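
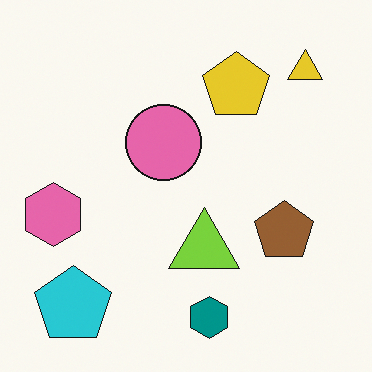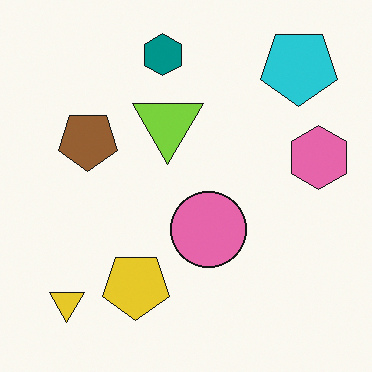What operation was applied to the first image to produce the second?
The transformation is: rotated 180°.

The yellow triangle sits in the top-right of the first image and the bottom-left of the second — consistent with a whole-image 180° rotation.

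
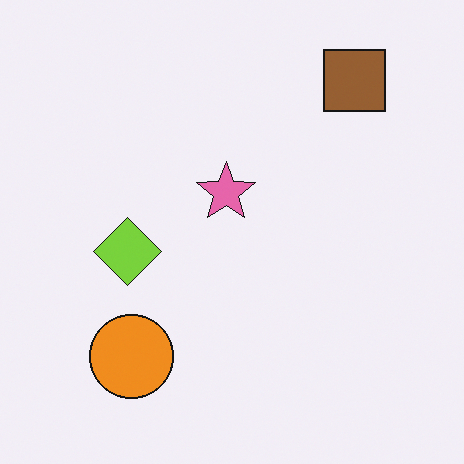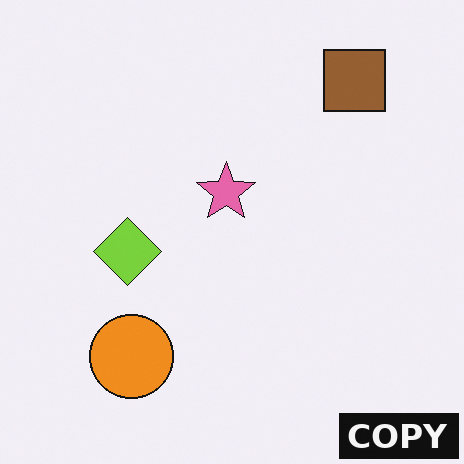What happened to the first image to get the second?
The transformation is: watermarked with the text "COPY" in the lower-right corner.

A dark label reading "COPY" appears in the lower-right corner.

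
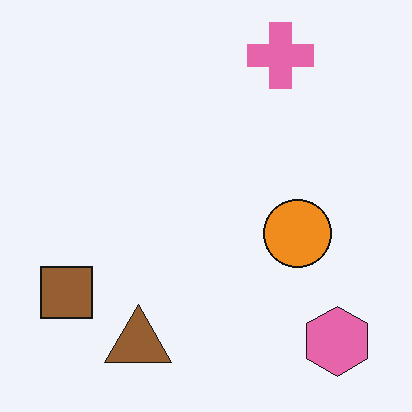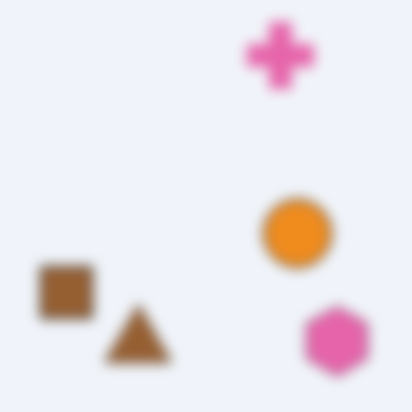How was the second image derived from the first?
Strongly gaussian-blurred.

Shape edges and outlines are uniformly softened across the whole image.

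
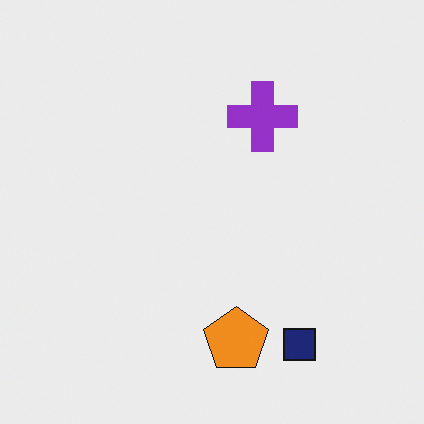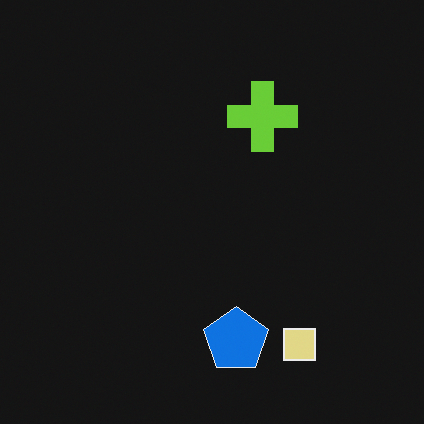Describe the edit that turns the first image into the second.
The image was color-inverted (negative).

The light background has become dark and every shape's color is its complement — a photographic negative.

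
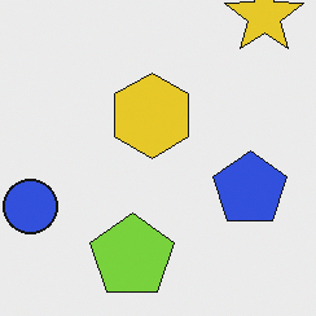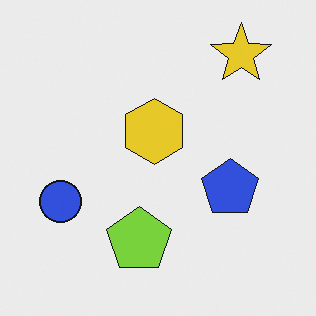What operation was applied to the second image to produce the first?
Cropped to a modestly smaller region and rescaled.

The visible shapes are larger and the field of view is narrower; shapes near the original edges may be partly or wholly outside the frame — a crop-and-rescale.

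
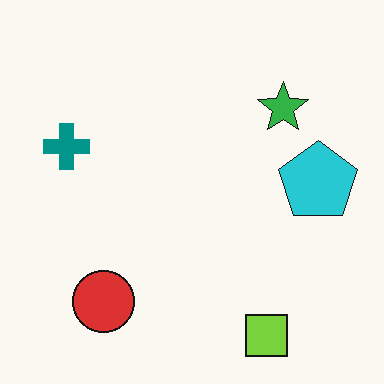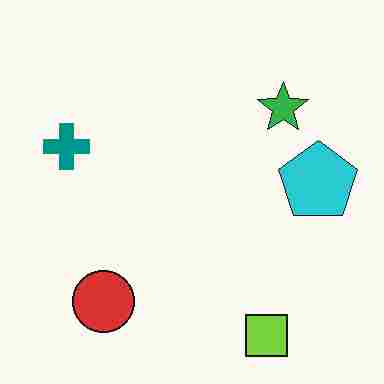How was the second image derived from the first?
The second image is the first heavily JPEG-compressed with obvious blocking artifacts.

Blocky 8×8 compression artifacts appear around shape edges and the flat background shows ringing — characteristic JPEG degradation.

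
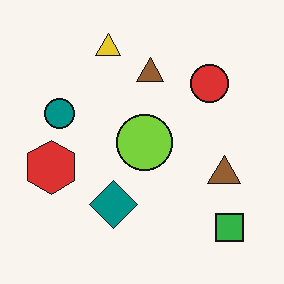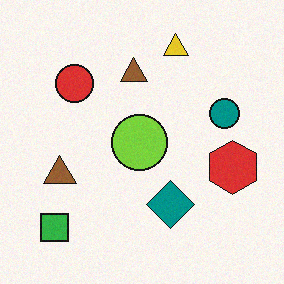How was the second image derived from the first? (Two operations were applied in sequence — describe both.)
The transformation is: degraded with subtle gaussian noise, then flipped horizontally (left ↔ right).

Random speckle covers the whole image, including the flat background. The red hexagon is in the left of the first image and the right of the second — shapes on opposite sides of the vertical midline have swapped in a mirror flip.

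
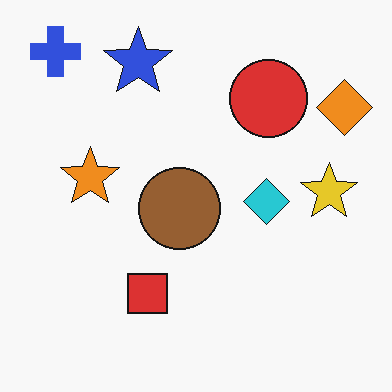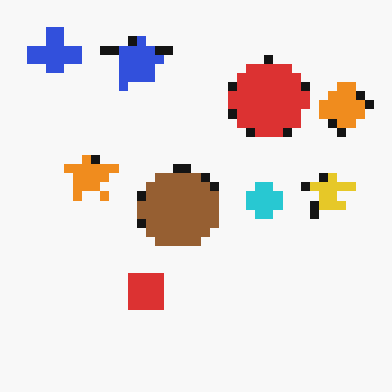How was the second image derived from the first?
Coarsely pixelated.

Shapes are reduced to large square blocks; fine edges and outlines are lost — a downscale-then-upscale (mosaic) effect.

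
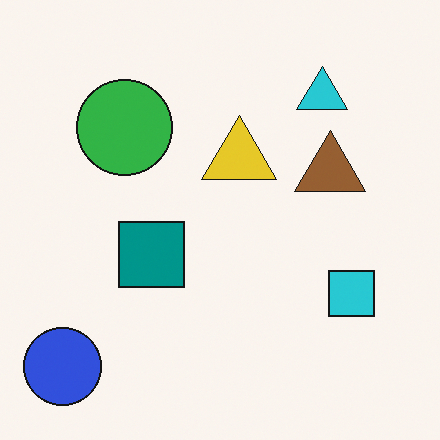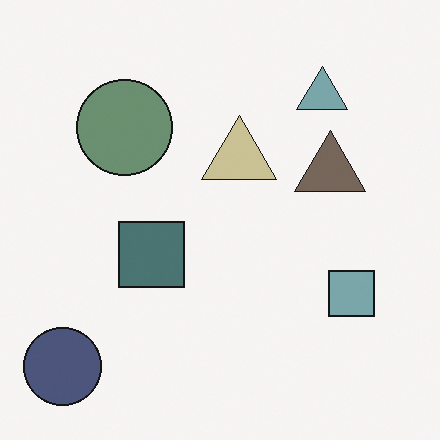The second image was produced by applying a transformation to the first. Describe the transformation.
The second image is the first made much more muted (saturation change).

All colors are more muted and greyish — a global saturation change.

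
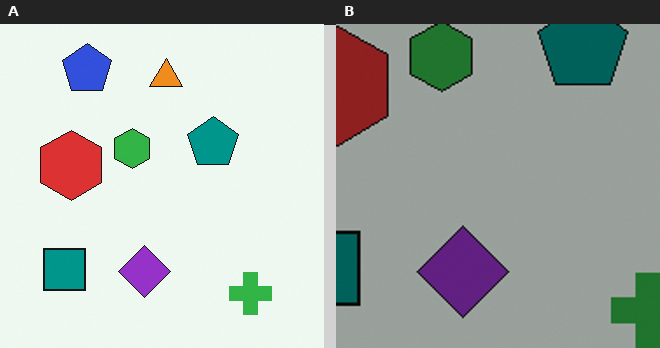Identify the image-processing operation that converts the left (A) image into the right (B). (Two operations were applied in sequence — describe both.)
Substantially darkened, then cropped to a noticeably smaller region and rescaled.

Every pixel — background and shapes alike — is uniformly darkened. The visible shapes are larger and the field of view is narrower; shapes near the original edges may be partly or wholly outside the frame — a crop-and-rescale.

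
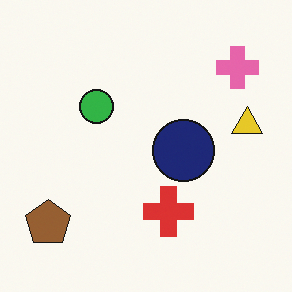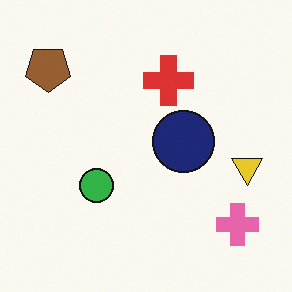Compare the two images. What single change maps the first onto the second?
The transformation is: flipped vertically (top ↔ bottom).

The pink cross is in the top-right of the first image and the bottom-right of the second — shapes on opposite sides of the horizontal midline have swapped in a mirror flip.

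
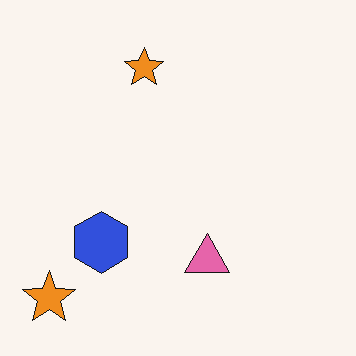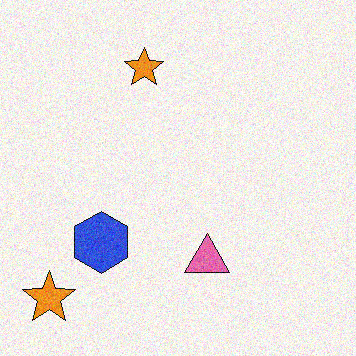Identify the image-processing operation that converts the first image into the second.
It was degraded with visible gaussian noise.

Random speckle covers the whole image, including the flat background.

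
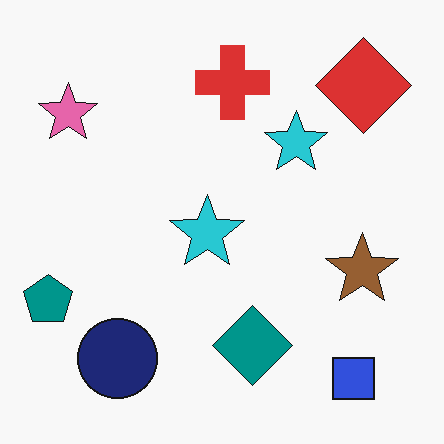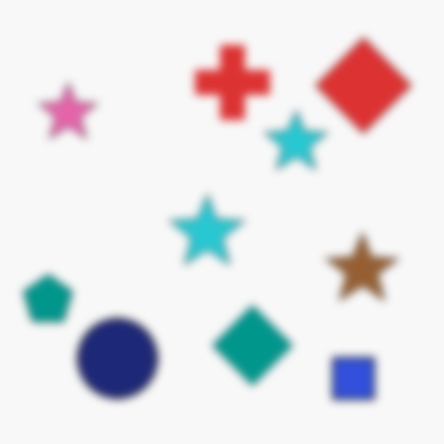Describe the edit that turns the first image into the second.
It was moderately blurred.

Shape edges and outlines are uniformly softened across the whole image.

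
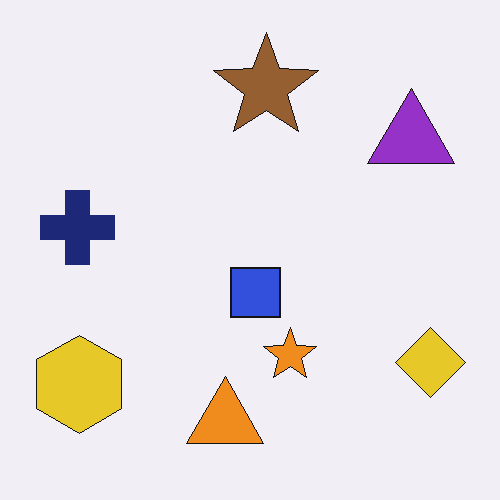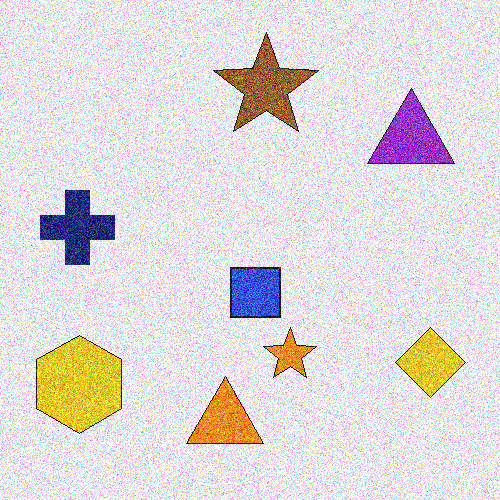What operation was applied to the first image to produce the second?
Degraded with a thick layer of grain.

Random speckle covers the whole image, including the flat background.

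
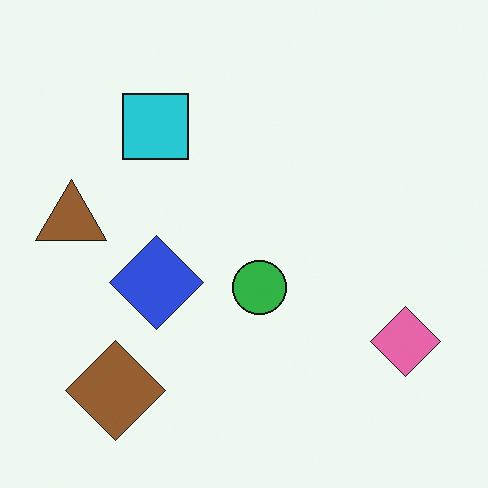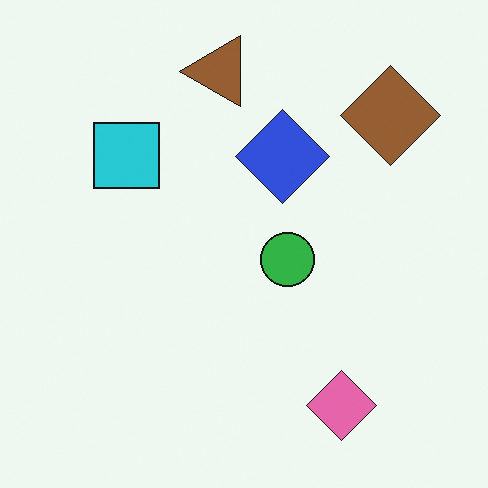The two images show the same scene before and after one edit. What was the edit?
Transposed (reflected across the top-left ↔ bottom-right diagonal).

Shapes have swapped their row and column positions — what was in the top-right is now in the bottom-left — a diagonal reflection.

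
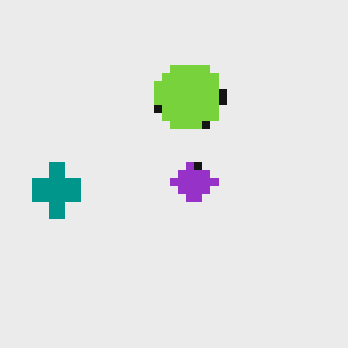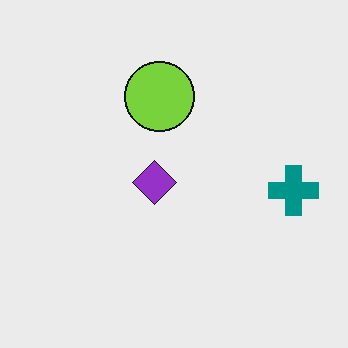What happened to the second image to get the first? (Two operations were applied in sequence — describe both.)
The transformation is: pixelated into visible square blocks, then flipped horizontally (left ↔ right).

Shapes are reduced to large square blocks; fine edges and outlines are lost — a downscale-then-upscale (mosaic) effect. The teal cross is in the right of the second image and the left of the first — shapes on opposite sides of the vertical midline have swapped in a mirror flip.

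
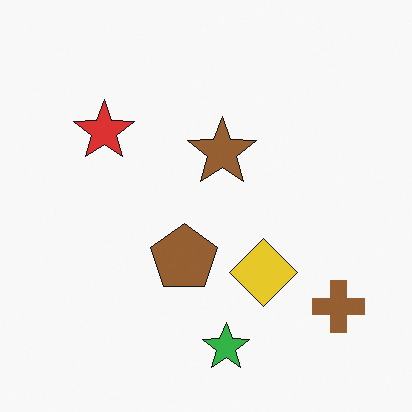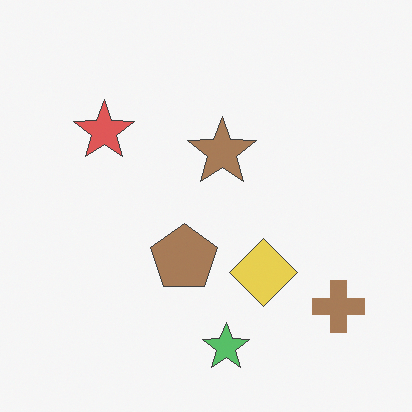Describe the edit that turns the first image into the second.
It was given slightly reduced contrast.

Tones are pushed toward mid-grey across the whole image — a global contrast change.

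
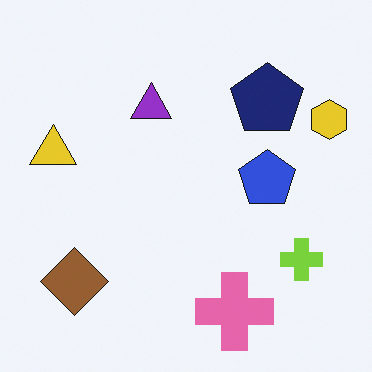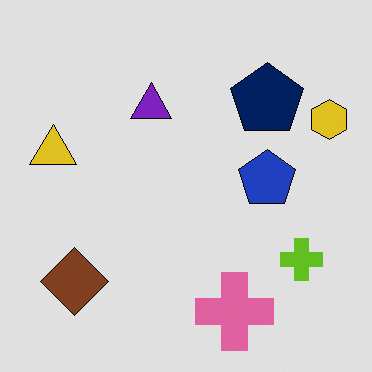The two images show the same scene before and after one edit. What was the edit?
The transformation is: moderately posterized.

Each flat color has snapped to a coarser quantized level — most visibly, the near-white background has dropped to a flat grey.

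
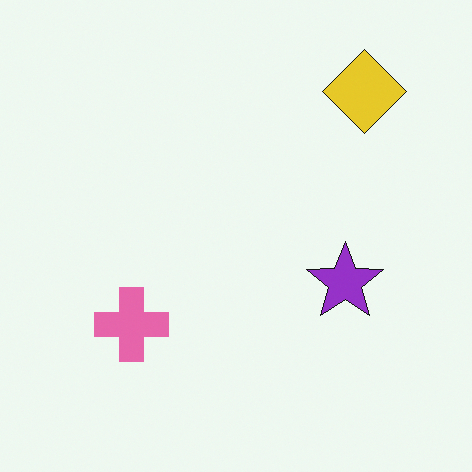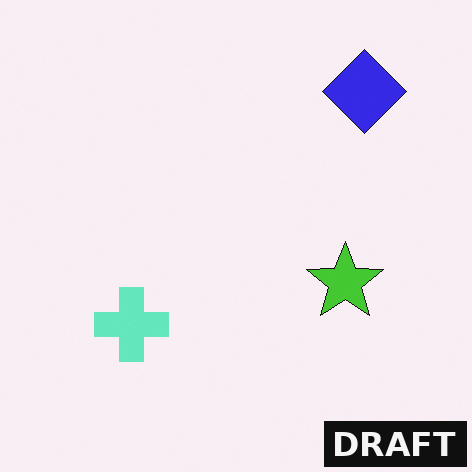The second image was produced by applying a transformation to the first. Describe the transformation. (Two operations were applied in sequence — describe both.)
The transformation is: hue-shifted by a large amount, then watermarked with the text "DRAFT" in the lower-right corner.

Every shape's color has rotated by the same amount around the hue wheel — a uniform hue shift. A dark label reading "DRAFT" appears in the lower-right corner.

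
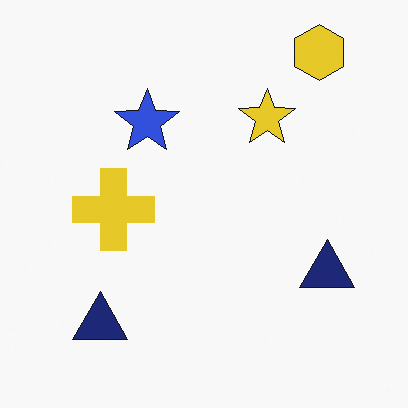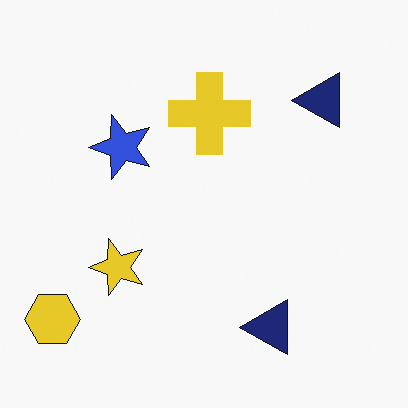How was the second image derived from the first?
The second image is the first transposed (reflected across the top-left ↔ bottom-right diagonal).

Shapes have swapped their row and column positions — what was in the top-right is now in the bottom-left — a diagonal reflection.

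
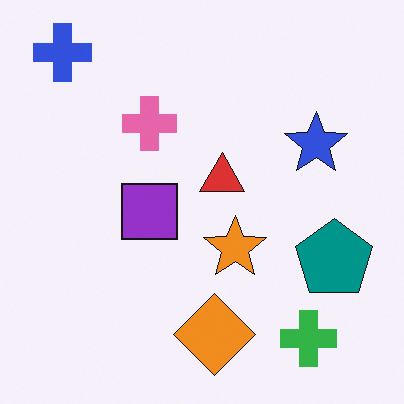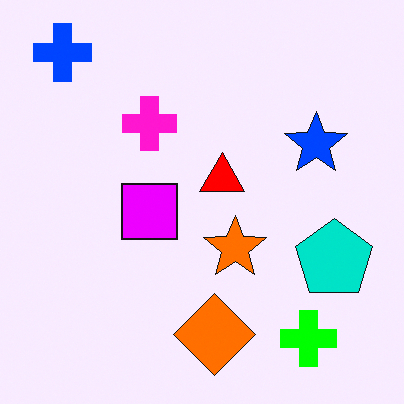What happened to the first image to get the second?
The second image is the first made much more vivid (saturation change).

All colors are more vivid — a global saturation change.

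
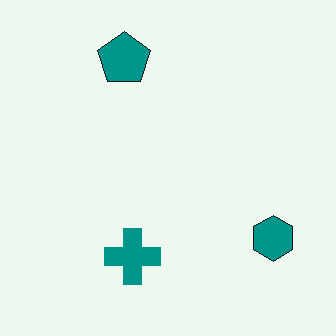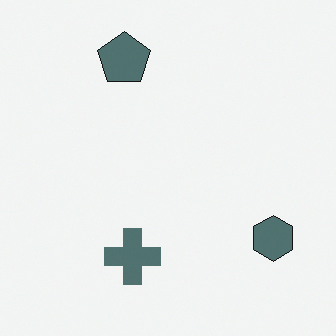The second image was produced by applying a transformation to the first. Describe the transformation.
This is the original image heavily desaturated.

All colors are more muted and greyish — a global saturation change.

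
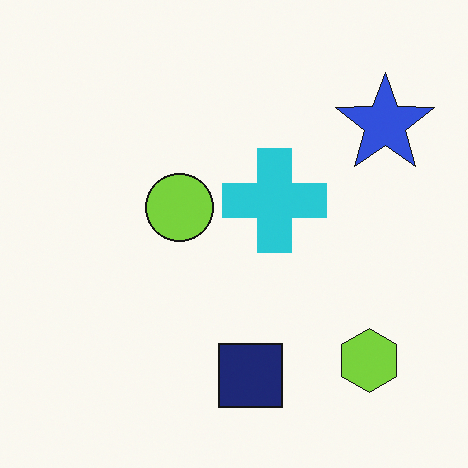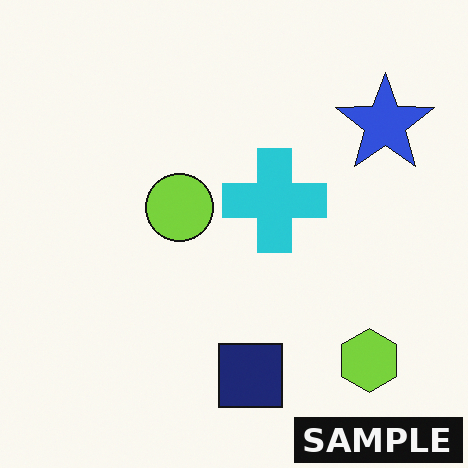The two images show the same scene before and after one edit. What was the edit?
This is the original image watermarked with the text "SAMPLE" in the lower-right corner.

A dark label reading "SAMPLE" appears in the lower-right corner.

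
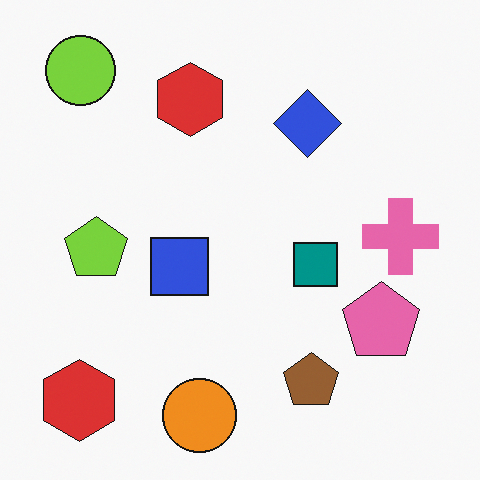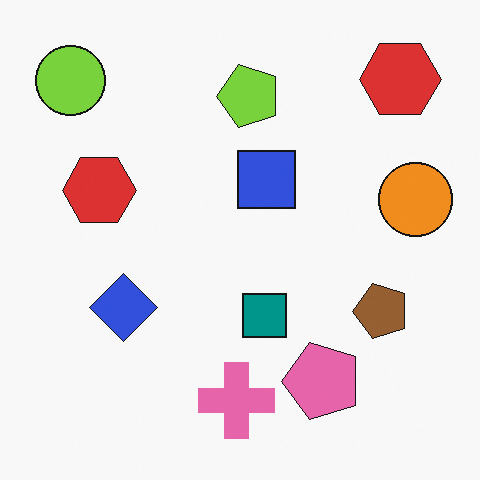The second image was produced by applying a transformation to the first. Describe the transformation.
The second image is the first transposed (reflected across the top-left ↔ bottom-right diagonal).

Shapes have swapped their row and column positions — what was in the top-right is now in the bottom-left — a diagonal reflection.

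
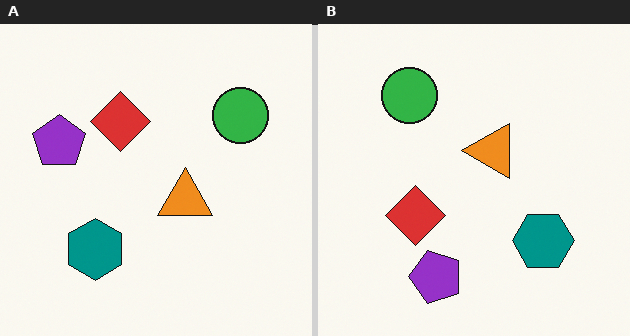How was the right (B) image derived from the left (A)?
The right (B) image is the left (A) rotated 90° counter-clockwise.

The green circle sits in the top-right of the left (A) image and the top-left of the right (B) — consistent with a whole-image 90° counter-clockwise rotation.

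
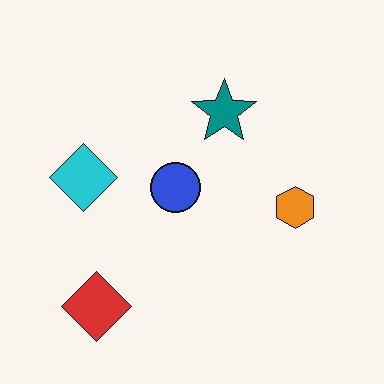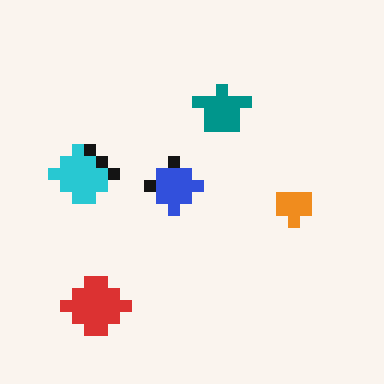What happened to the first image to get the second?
The second image is the first coarsely pixelated.

Shapes are reduced to large square blocks; fine edges and outlines are lost — a downscale-then-upscale (mosaic) effect.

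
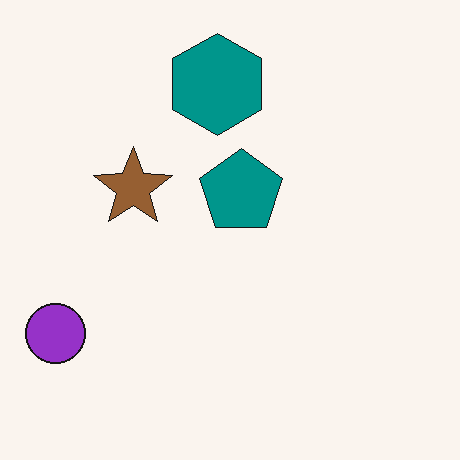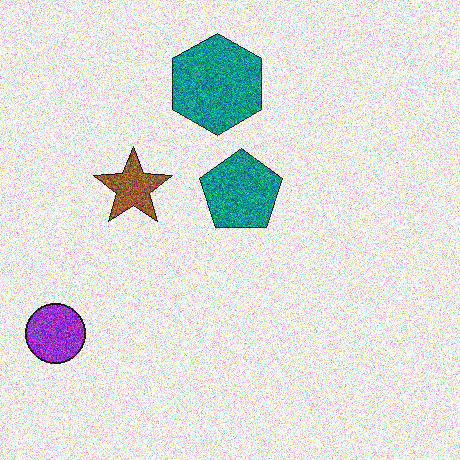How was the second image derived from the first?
This is the original image degraded with strong gaussian noise.

Random speckle covers the whole image, including the flat background.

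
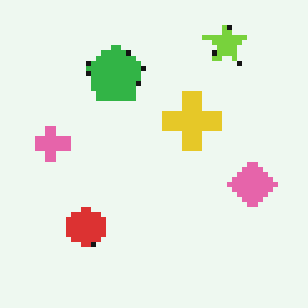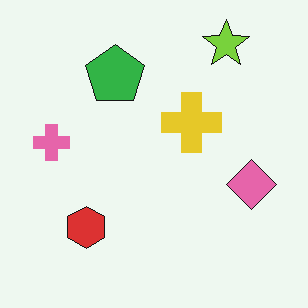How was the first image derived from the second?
This is the original image lightly pixelated (a mild mosaic effect).

Shapes are reduced to large square blocks; fine edges and outlines are lost — a downscale-then-upscale (mosaic) effect.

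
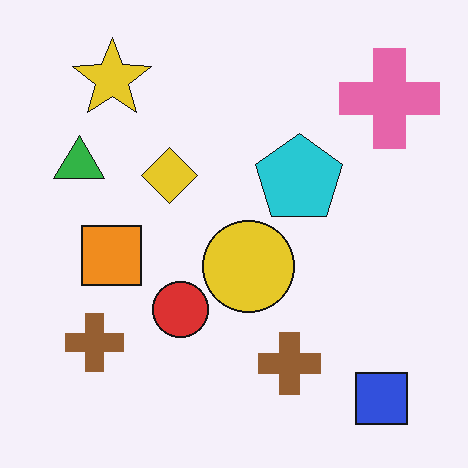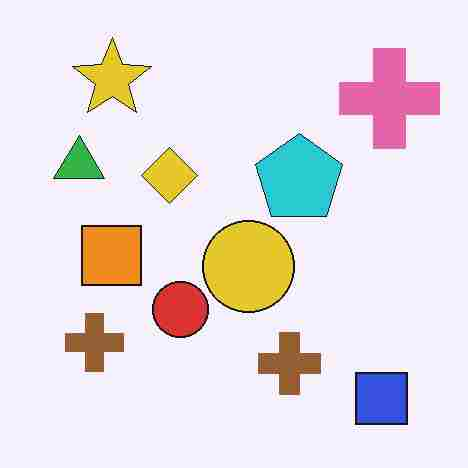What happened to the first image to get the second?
The image was degraded with heavy JPEG compression.

Blocky 8×8 compression artifacts appear around shape edges and the flat background shows ringing — characteristic JPEG degradation.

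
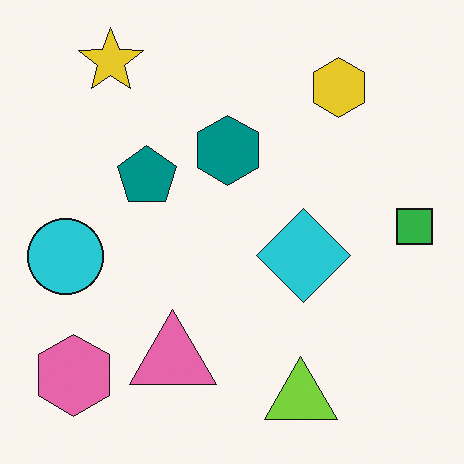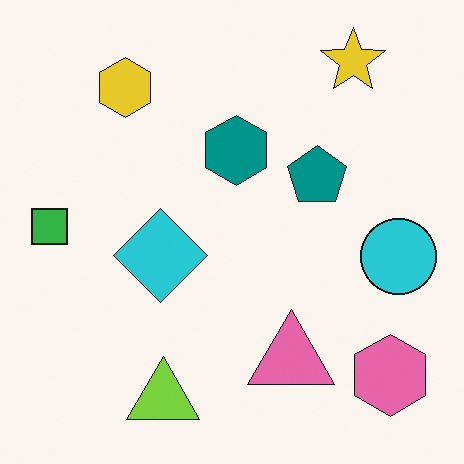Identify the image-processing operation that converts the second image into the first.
The transformation is: flipped horizontally (left ↔ right).

The green square is in the left of the second image and the right of the first — shapes on opposite sides of the vertical midline have swapped in a mirror flip.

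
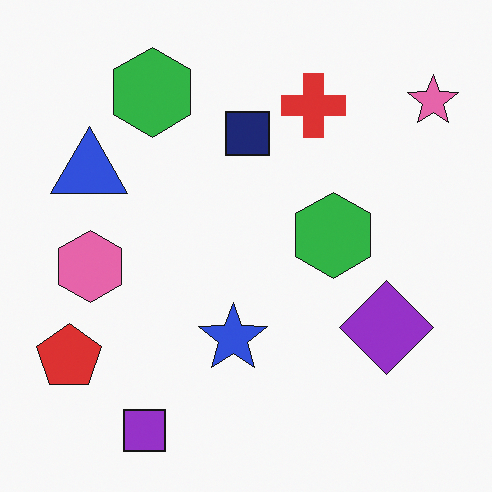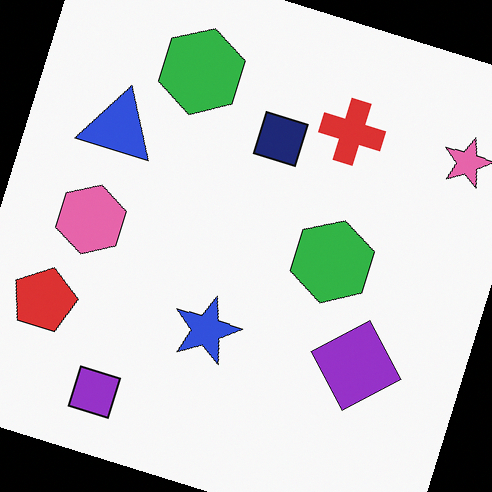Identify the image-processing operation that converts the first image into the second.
It was rotated clockwise by a clearly visible amount.

Every shape is tilted by the same angle and the image corners show triangular fill wedges — a whole-image rotation by a non-right angle.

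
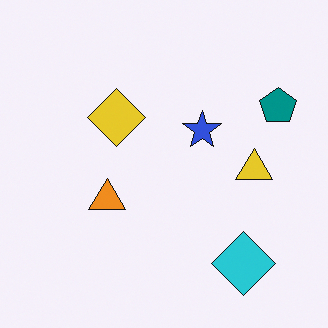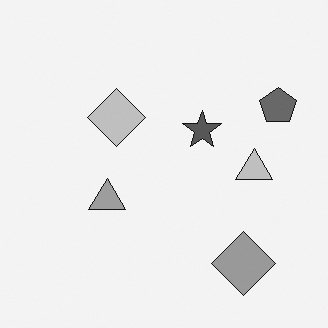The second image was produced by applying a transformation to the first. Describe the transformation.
Converted to grayscale.

All color is removed — every shape is now a shade of grey.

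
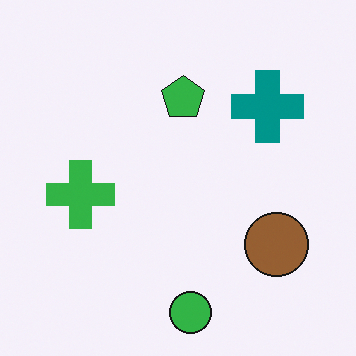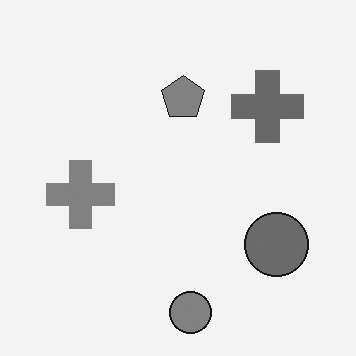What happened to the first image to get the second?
The transformation is: converted to grayscale.

All color is removed — every shape is now a shade of grey.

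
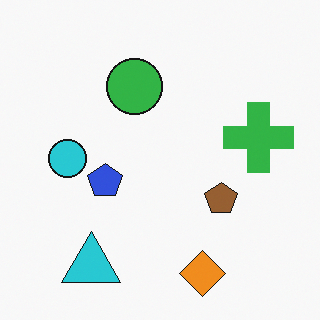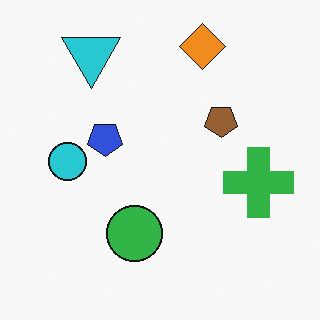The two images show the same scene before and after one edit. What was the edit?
It was flipped vertically (top ↔ bottom).

The orange diamond is in the bottom of the first image and the top of the second — shapes on opposite sides of the horizontal midline have swapped in a mirror flip.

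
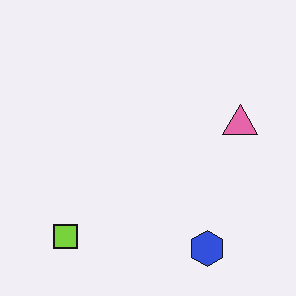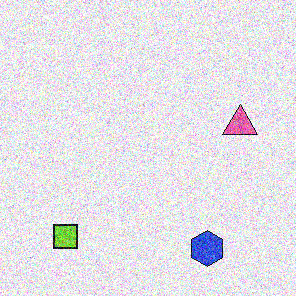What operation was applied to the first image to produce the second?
The image was degraded with heavy additive noise.

Random speckle covers the whole image, including the flat background.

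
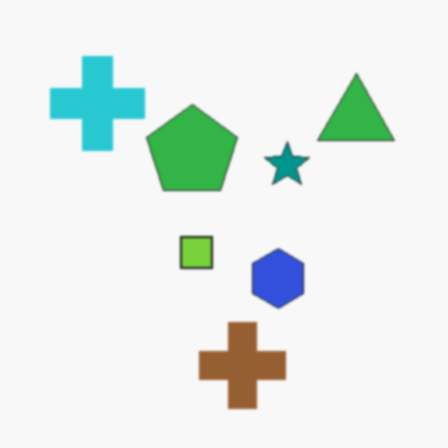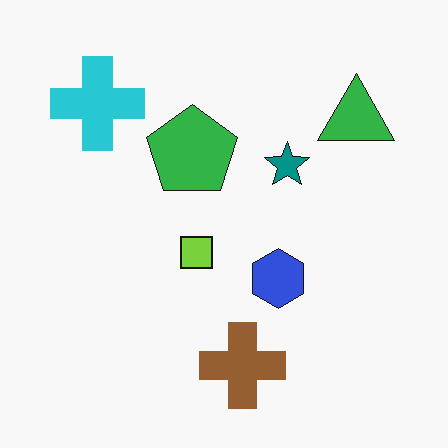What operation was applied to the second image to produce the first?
It was slightly softened.

Shape edges and outlines are uniformly softened across the whole image.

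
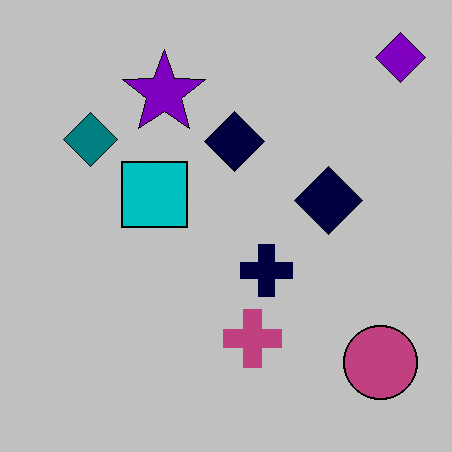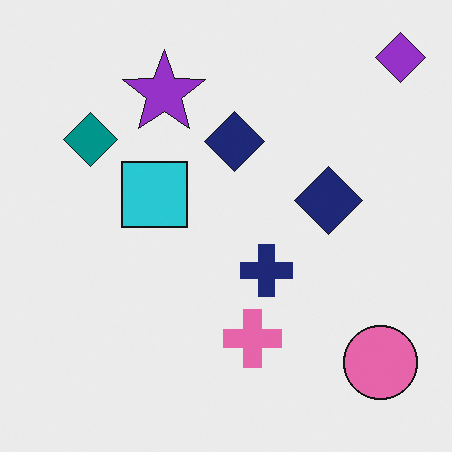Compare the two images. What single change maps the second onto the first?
Aggressively posterized.

Each flat color has snapped to a coarser quantized level — most visibly, the near-white background has dropped to a flat grey.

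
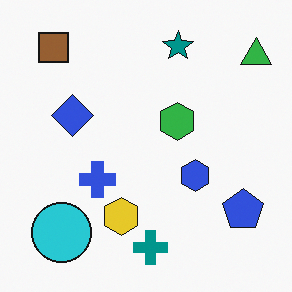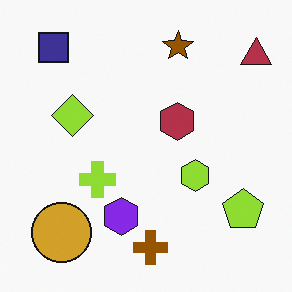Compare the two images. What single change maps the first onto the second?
Hue-shifted by a large amount.

Every shape's color has rotated by the same amount around the hue wheel — a uniform hue shift.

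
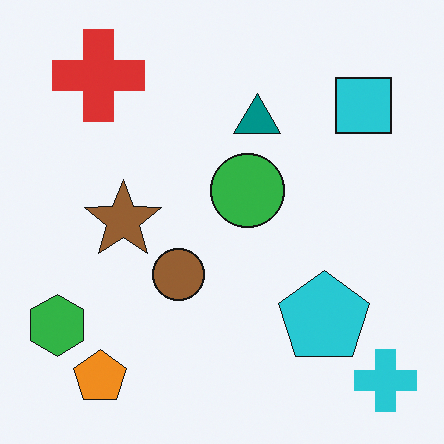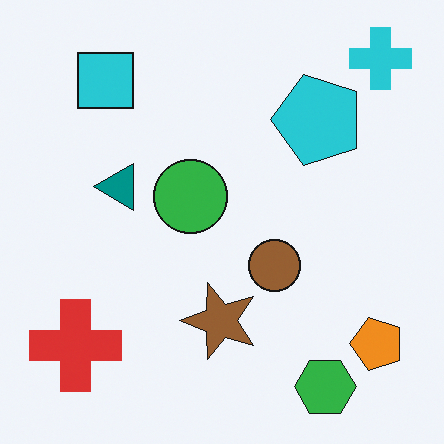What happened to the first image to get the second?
This is the original image rotated 90° counter-clockwise.

The cyan cross sits in the bottom-right of the first image and the top-right of the second — consistent with a whole-image 90° counter-clockwise rotation.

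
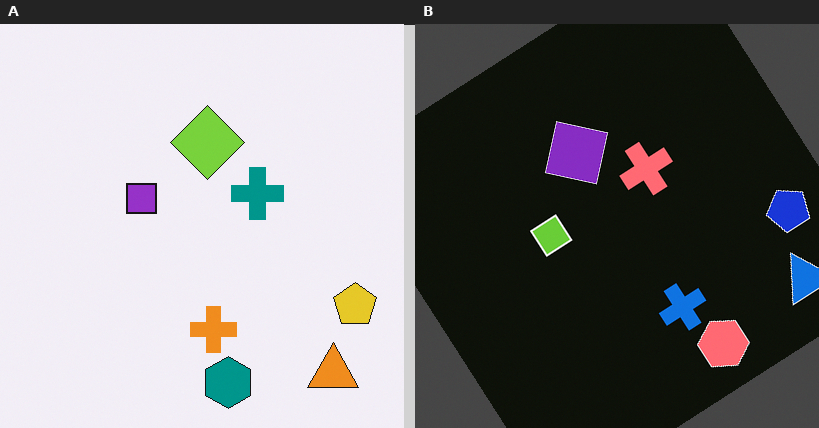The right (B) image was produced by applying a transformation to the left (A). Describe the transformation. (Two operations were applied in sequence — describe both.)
The transformation is: color-inverted (negative), then rotated counter-clockwise by a large amount — several tens of degrees.

The light background has become dark and every shape's color is its complement — a photographic negative. Every shape is tilted by the same angle and the image corners show triangular fill wedges — a whole-image rotation by a non-right angle.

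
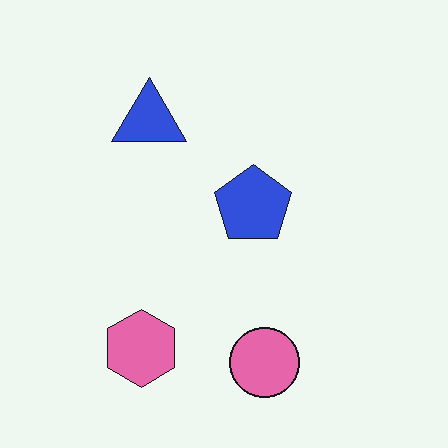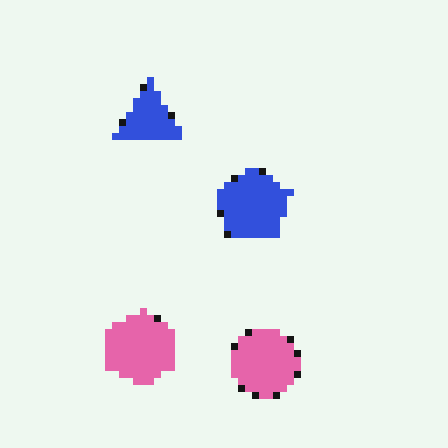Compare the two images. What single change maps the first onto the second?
The image was moderately pixelated.

Shapes are reduced to large square blocks; fine edges and outlines are lost — a downscale-then-upscale (mosaic) effect.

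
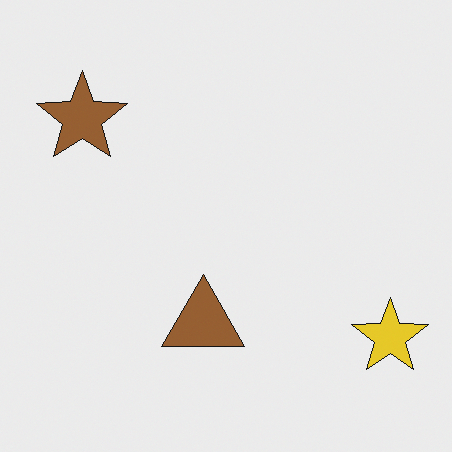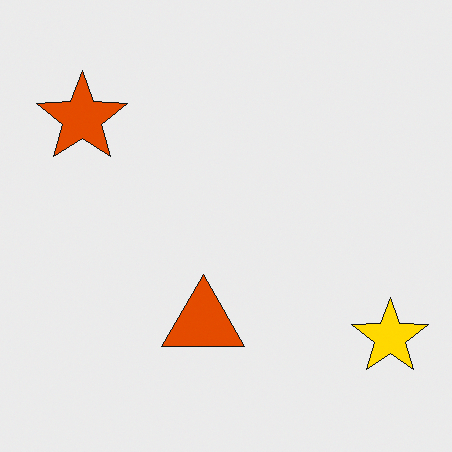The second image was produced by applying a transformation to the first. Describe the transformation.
Made much more vivid (saturation change).

All colors are more vivid — a global saturation change.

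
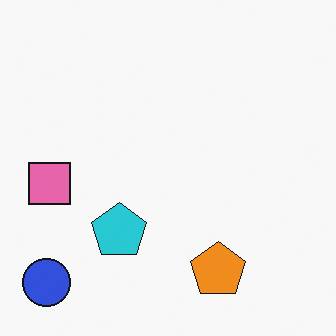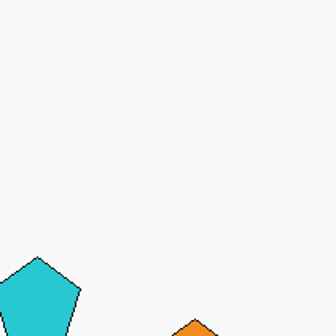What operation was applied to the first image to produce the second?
The second image is the first cropped slightly and scaled back up.

The visible shapes are larger and the field of view is narrower; shapes near the original edges may be partly or wholly outside the frame — a crop-and-rescale.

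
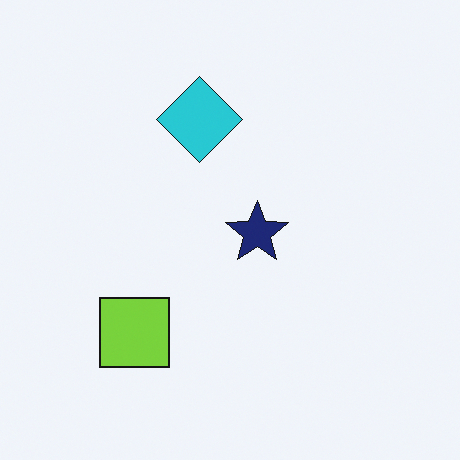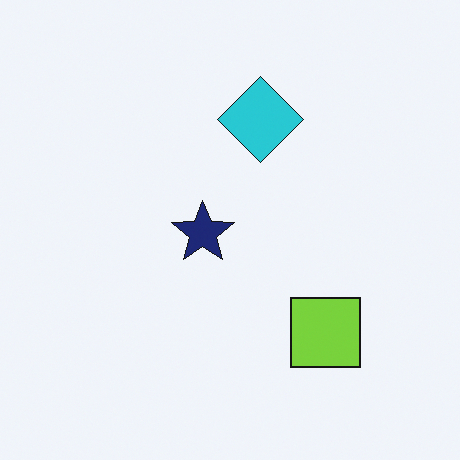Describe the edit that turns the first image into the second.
This is the original image flipped horizontally (left ↔ right).

The lime square is in the bottom-left of the first image and the bottom-right of the second — shapes on opposite sides of the vertical midline have swapped in a mirror flip.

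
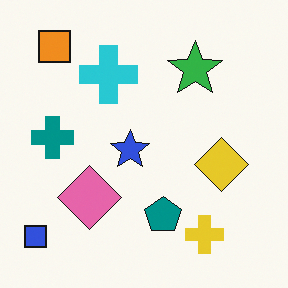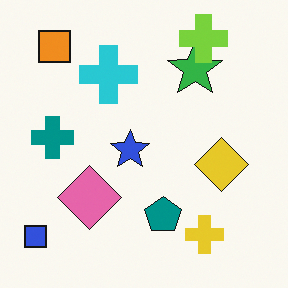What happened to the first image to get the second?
Overlaid with an additional lime cross.

A lime cross appears in the second image that is absent from the first.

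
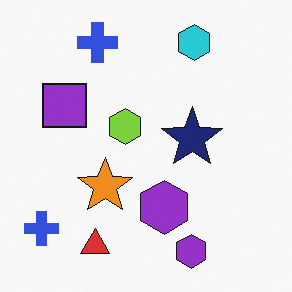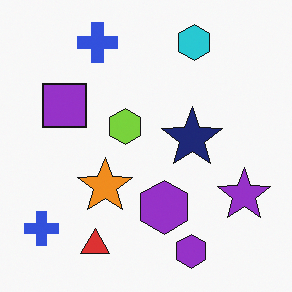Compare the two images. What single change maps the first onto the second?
The image was overlaid with an additional purple star.

A purple star appears in the second image that is absent from the first.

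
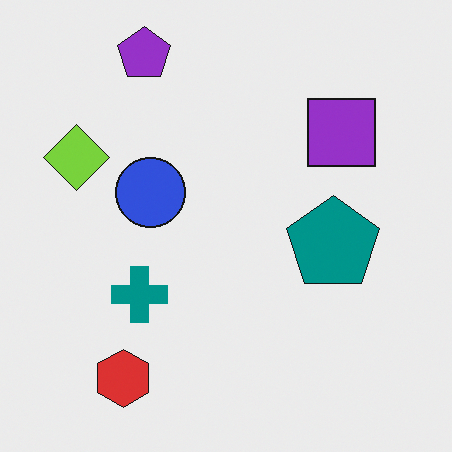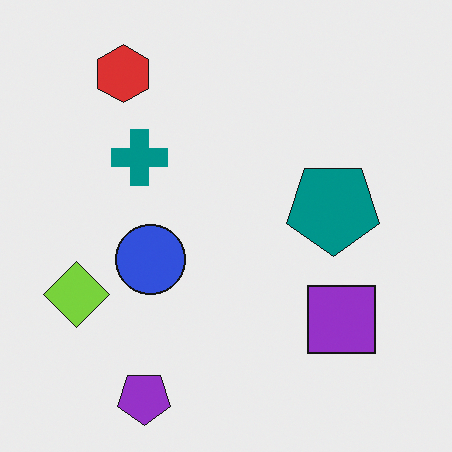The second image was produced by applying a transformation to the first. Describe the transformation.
The image was flipped vertically (top ↔ bottom).

The purple pentagon is in the top-left of the first image and the bottom-left of the second — shapes on opposite sides of the horizontal midline have swapped in a mirror flip.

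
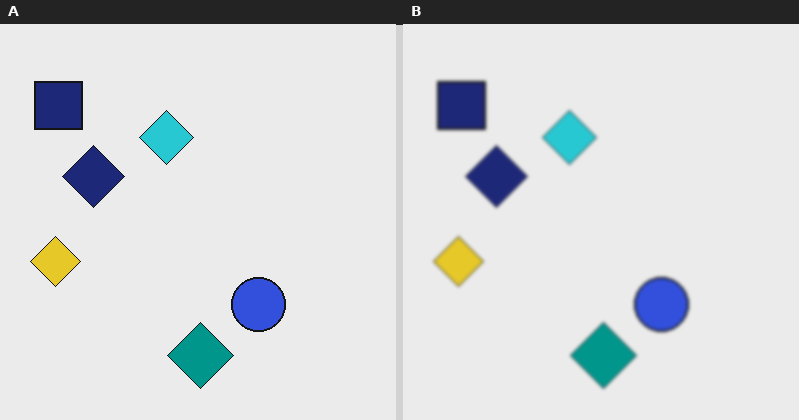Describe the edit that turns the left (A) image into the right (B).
The image was given a subtle gaussian blur.

Shape edges and outlines are uniformly softened across the whole image.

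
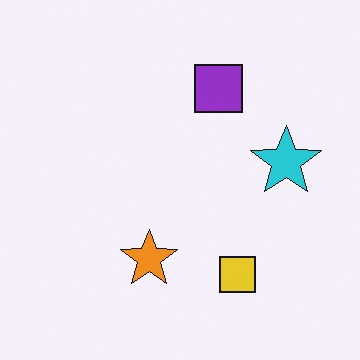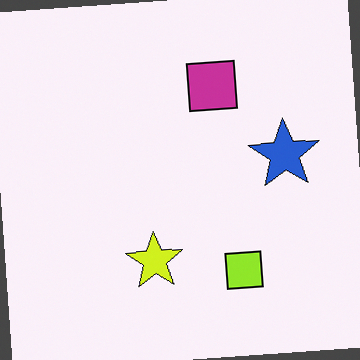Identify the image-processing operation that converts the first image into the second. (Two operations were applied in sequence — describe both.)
This is the original image hue-shifted slightly, then rotated counter-clockwise by a small amount.

Every shape's color has rotated by the same amount around the hue wheel — a uniform hue shift. Every shape is tilted by the same angle and the image corners show triangular fill wedges — a whole-image rotation by a non-right angle.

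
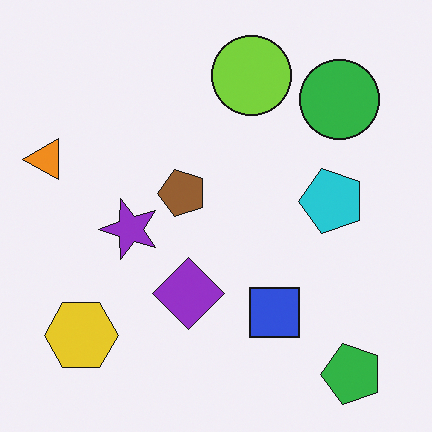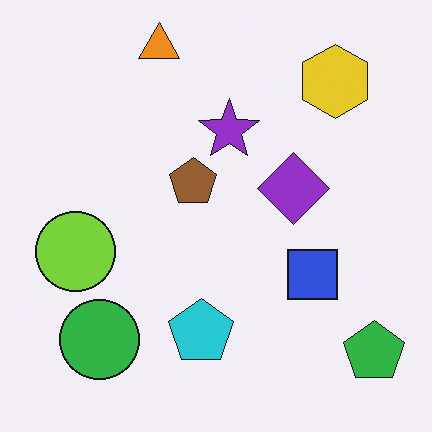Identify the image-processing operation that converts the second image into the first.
Transposed (reflected across the top-left ↔ bottom-right diagonal).

Shapes have swapped their row and column positions — what was in the top-right is now in the bottom-left — a diagonal reflection.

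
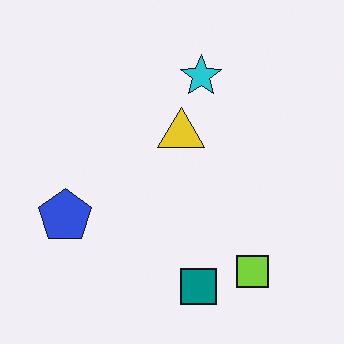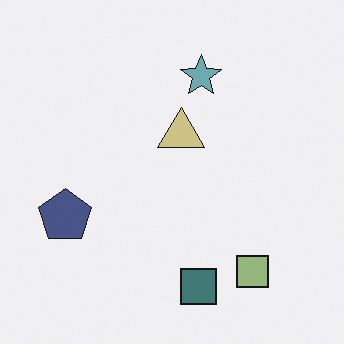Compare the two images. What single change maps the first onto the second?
The second image is the first made much more muted (saturation change).

All colors are more muted and greyish — a global saturation change.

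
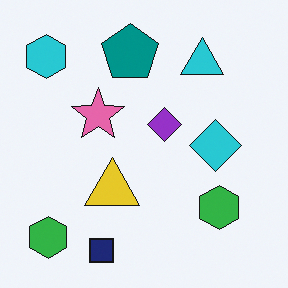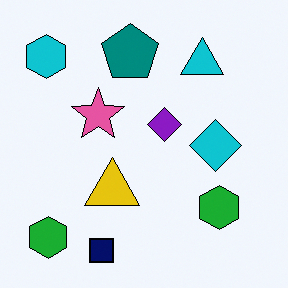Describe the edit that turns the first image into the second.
Given slightly increased contrast.

Tones are pushed away from mid-grey across the whole image — a global contrast change.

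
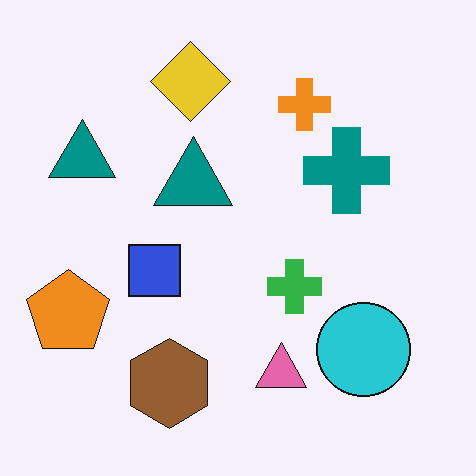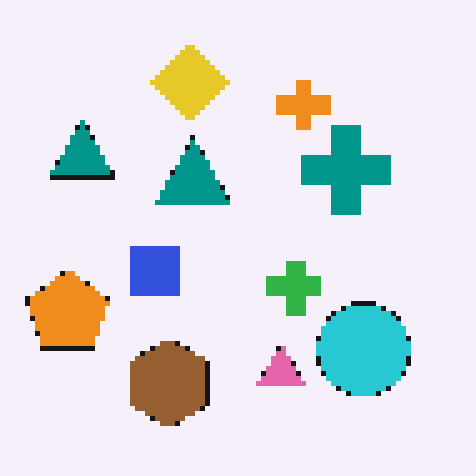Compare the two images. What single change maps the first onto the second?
The image was lightly pixelated (a mild mosaic effect).

Shapes are reduced to large square blocks; fine edges and outlines are lost — a downscale-then-upscale (mosaic) effect.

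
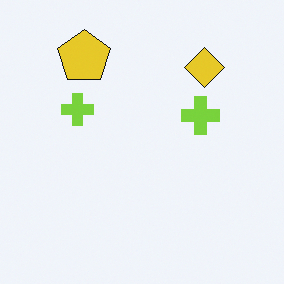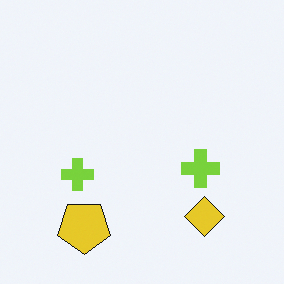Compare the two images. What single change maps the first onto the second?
The image was flipped vertically (top ↔ bottom).

The yellow pentagon is in the top-left of the first image and the bottom-left of the second — shapes on opposite sides of the horizontal midline have swapped in a mirror flip.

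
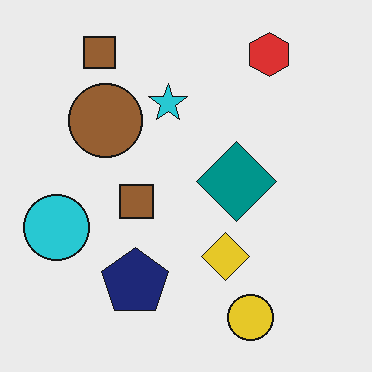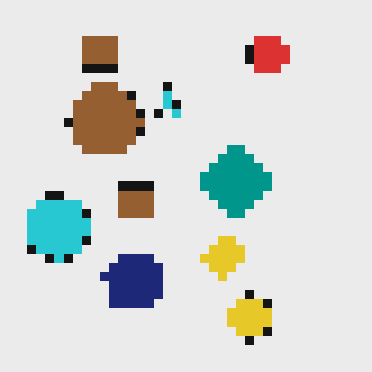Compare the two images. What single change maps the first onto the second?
Heavily pixelated into large blocks.

Shapes are reduced to large square blocks; fine edges and outlines are lost — a downscale-then-upscale (mosaic) effect.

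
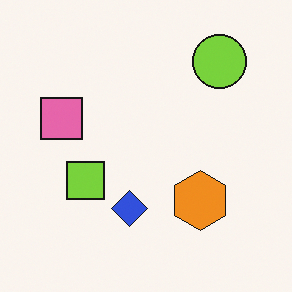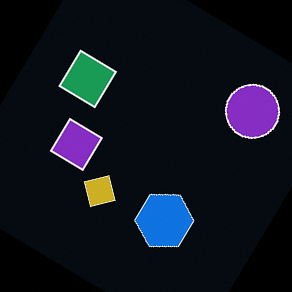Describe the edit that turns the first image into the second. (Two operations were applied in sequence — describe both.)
The transformation is: color-inverted (negative), then rotated clockwise by a large amount — several tens of degrees.

The light background has become dark and every shape's color is its complement — a photographic negative. Every shape is tilted by the same angle and the image corners show triangular fill wedges — a whole-image rotation by a non-right angle.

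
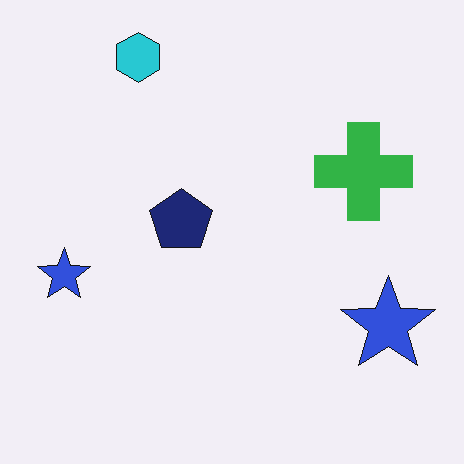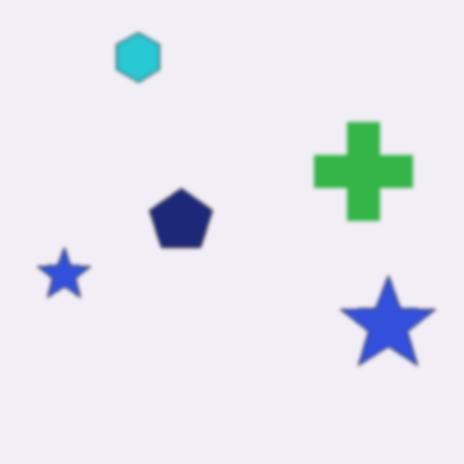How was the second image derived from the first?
It was slightly softened.

Shape edges and outlines are uniformly softened across the whole image.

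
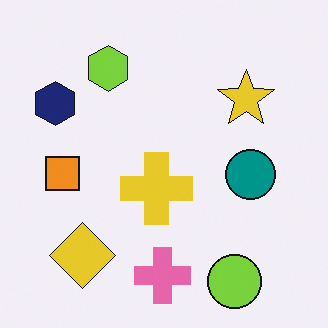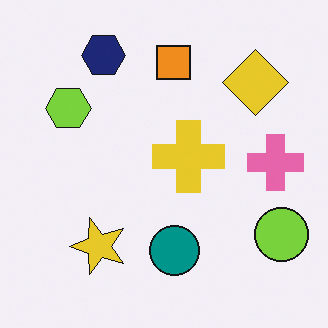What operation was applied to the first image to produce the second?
The second image is the first transposed (reflected across the top-left ↔ bottom-right diagonal).

Shapes have swapped their row and column positions — what was in the top-right is now in the bottom-left — a diagonal reflection.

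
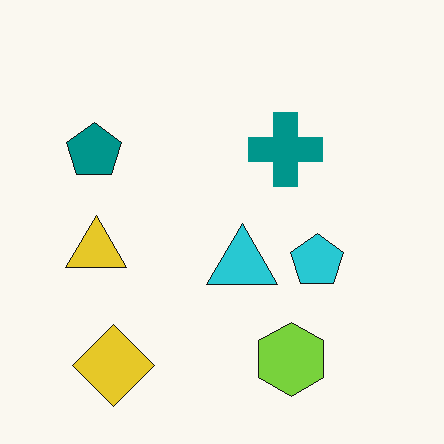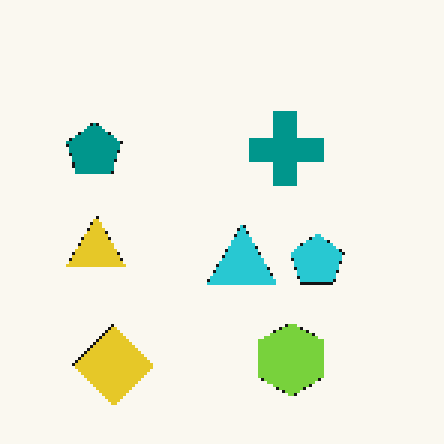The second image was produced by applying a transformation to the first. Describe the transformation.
The second image is the first mildly pixelated.

Shapes are reduced to large square blocks; fine edges and outlines are lost — a downscale-then-upscale (mosaic) effect.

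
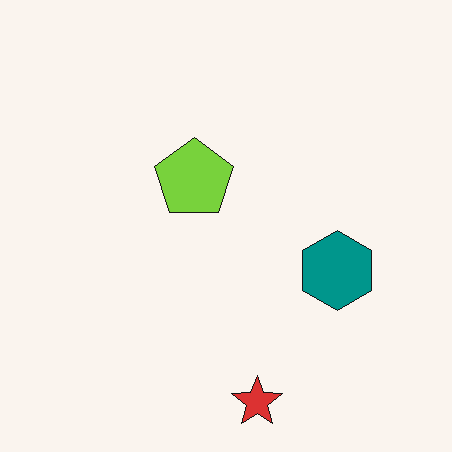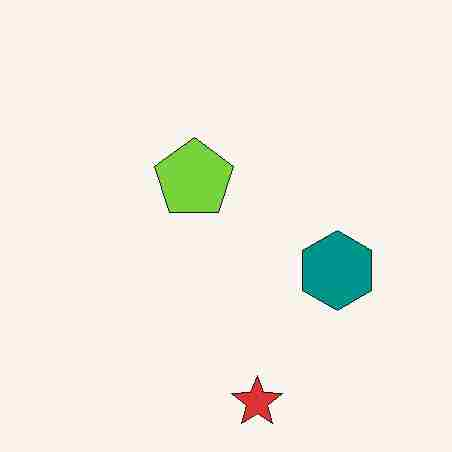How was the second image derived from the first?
The image was degraded with heavy JPEG compression.

Blocky 8×8 compression artifacts appear around shape edges and the flat background shows ringing — characteristic JPEG degradation.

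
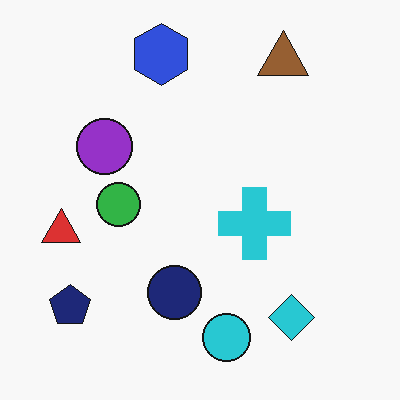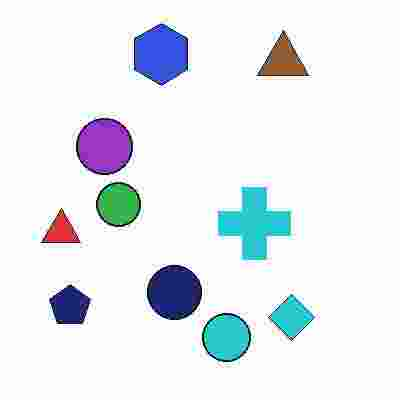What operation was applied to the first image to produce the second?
The image was heavily JPEG-compressed with obvious blocking artifacts.

Blocky 8×8 compression artifacts appear around shape edges and the flat background shows ringing — characteristic JPEG degradation.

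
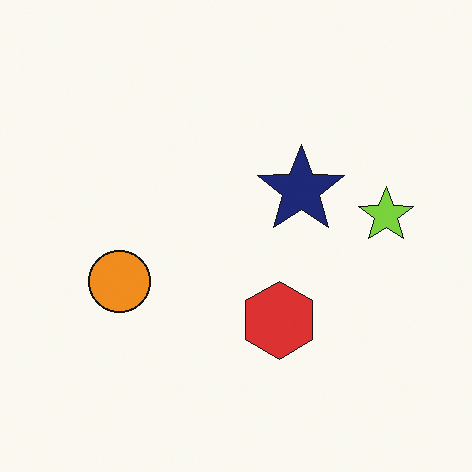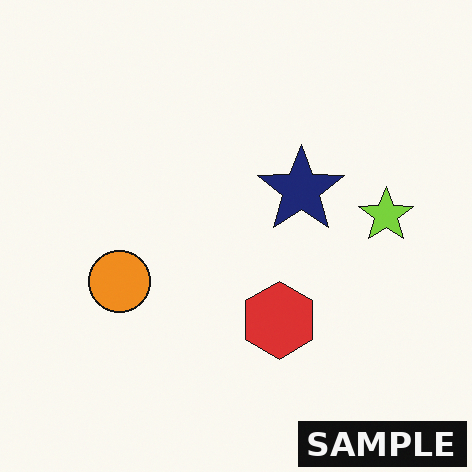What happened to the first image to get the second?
The image was watermarked with the text "SAMPLE" in the lower-right corner.

A dark label reading "SAMPLE" appears in the lower-right corner.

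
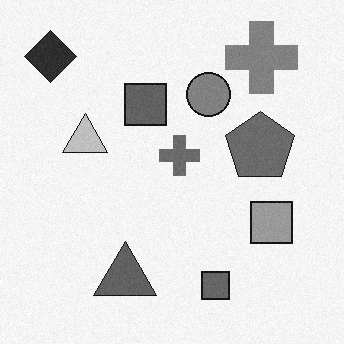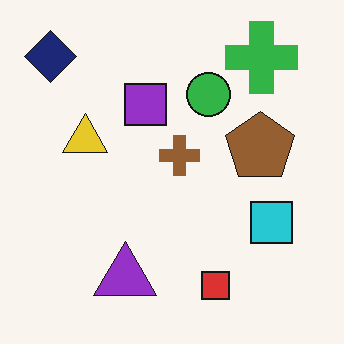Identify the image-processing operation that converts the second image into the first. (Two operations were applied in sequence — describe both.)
The first image is the second degraded with subtle gaussian noise, then converted to grayscale.

Random speckle covers the whole image, including the flat background. All color is removed — every shape is now a shade of grey.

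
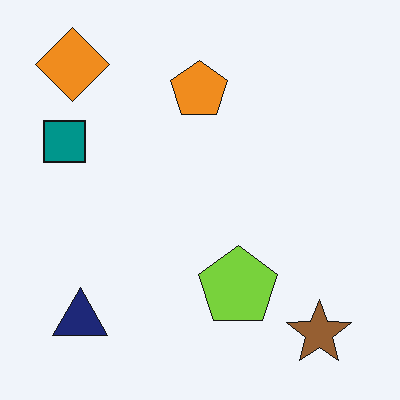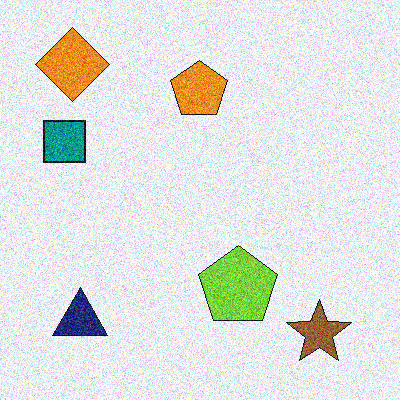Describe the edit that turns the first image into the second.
The transformation is: degraded with a thick layer of grain.

Random speckle covers the whole image, including the flat background.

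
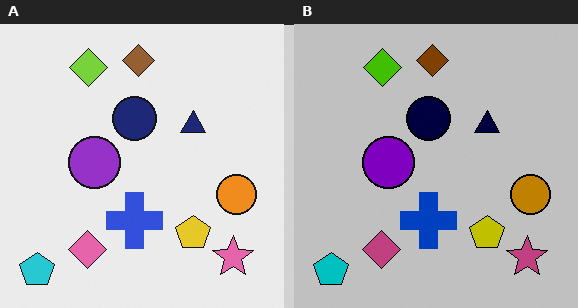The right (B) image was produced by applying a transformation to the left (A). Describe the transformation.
This is the original image heavily posterized to just a handful of flat colors.

Each flat color has snapped to a coarser quantized level — most visibly, the near-white background has dropped to a flat grey.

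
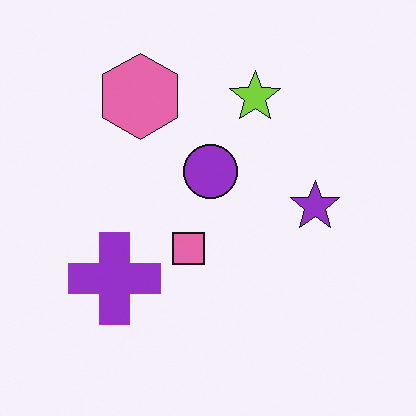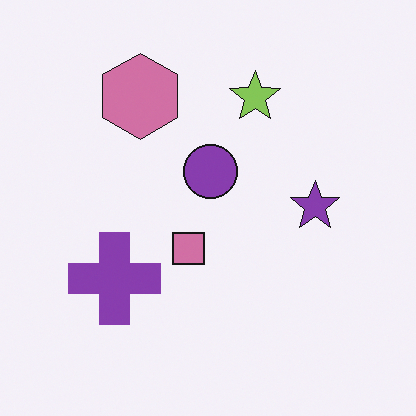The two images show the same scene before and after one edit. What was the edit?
The transformation is: slightly desaturated.

All colors are more muted and greyish — a global saturation change.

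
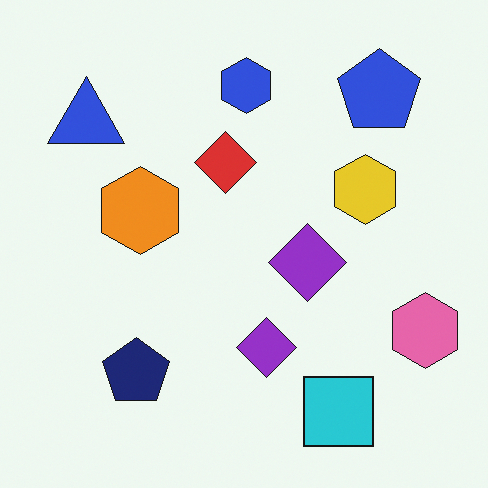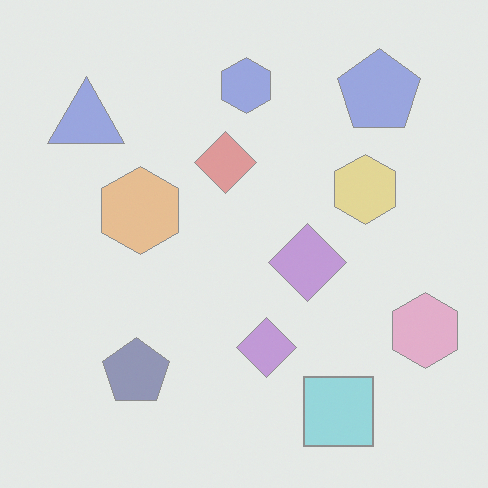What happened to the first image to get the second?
This is the original image given much lower contrast.

Tones are pushed toward mid-grey across the whole image — a global contrast change.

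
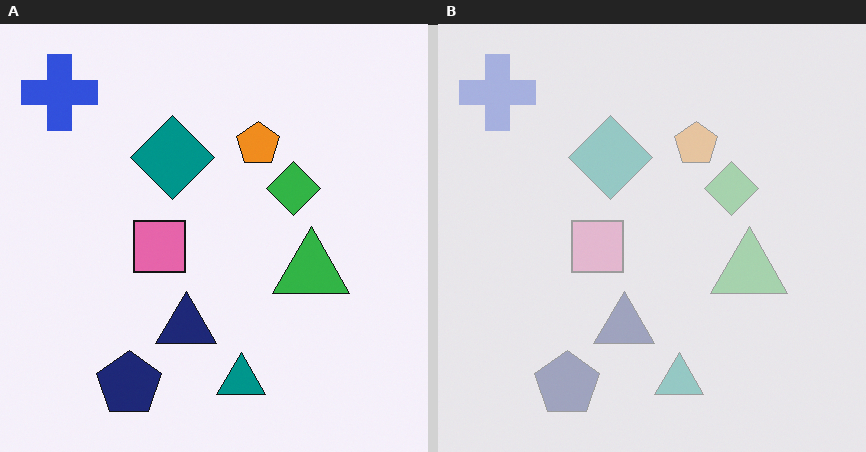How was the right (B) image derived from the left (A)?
The image was given much lower contrast.

Tones are pushed toward mid-grey across the whole image — a global contrast change.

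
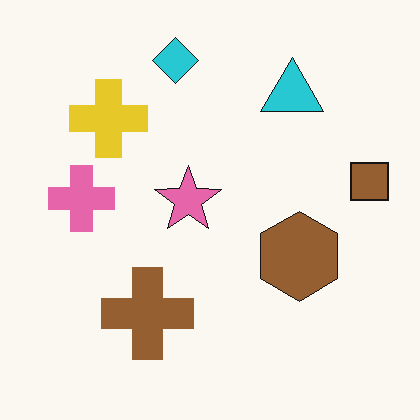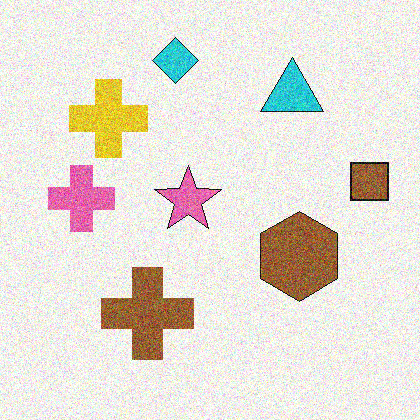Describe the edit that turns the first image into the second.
The image was degraded with a thick layer of grain.

Random speckle covers the whole image, including the flat background.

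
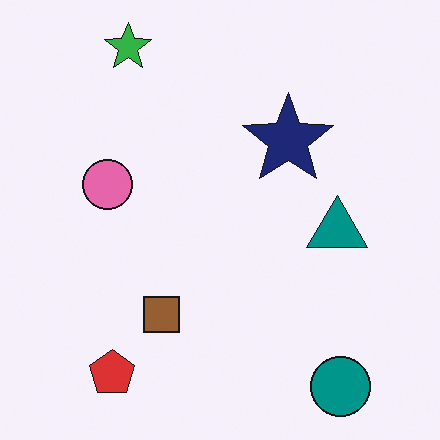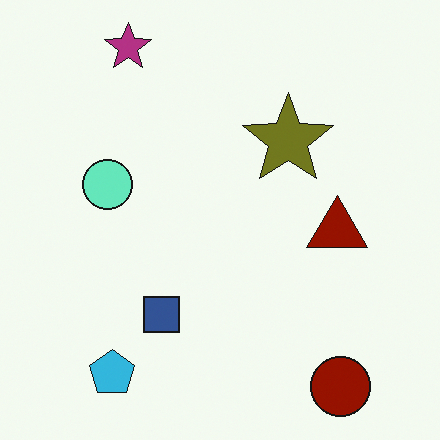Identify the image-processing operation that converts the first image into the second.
It was hue-shifted by a large amount.

Every shape's color has rotated by the same amount around the hue wheel — a uniform hue shift.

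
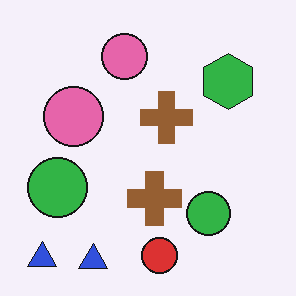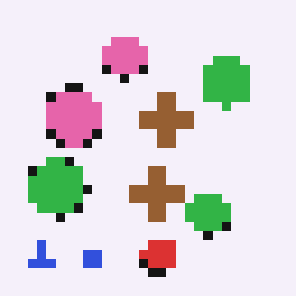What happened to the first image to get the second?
Coarsely pixelated.

Shapes are reduced to large square blocks; fine edges and outlines are lost — a downscale-then-upscale (mosaic) effect.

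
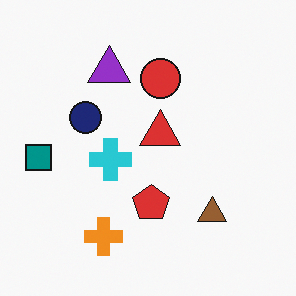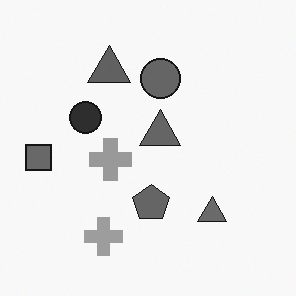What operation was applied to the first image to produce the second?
It was converted to grayscale.

All color is removed — every shape is now a shade of grey.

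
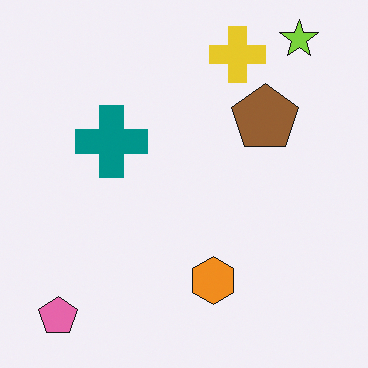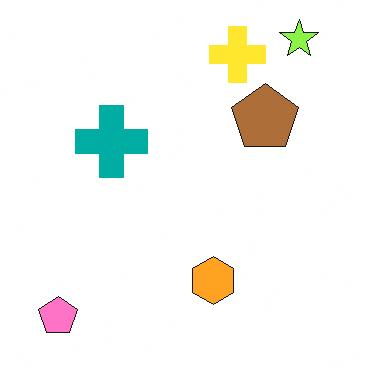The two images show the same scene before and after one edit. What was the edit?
The transformation is: brightened a little.

Every pixel — background and shapes alike — is uniformly brightened.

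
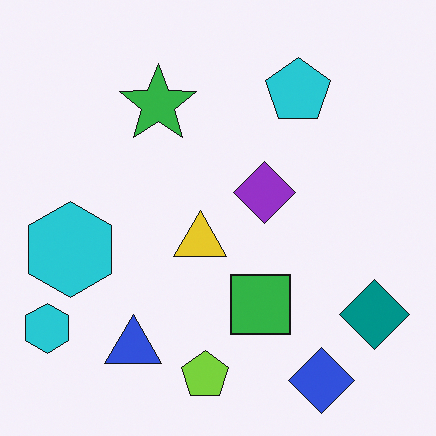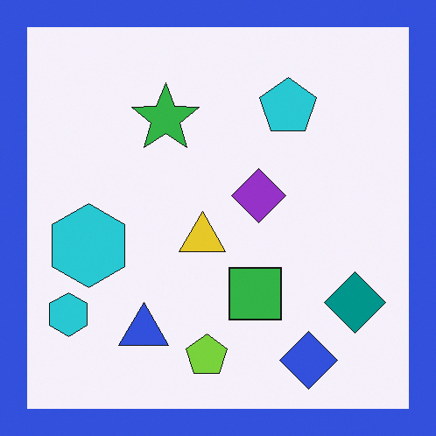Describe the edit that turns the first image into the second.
The second image is the first framed with a blue border.

A solid blue frame runs around the edge of the second image, with the content slightly shrunk inside it.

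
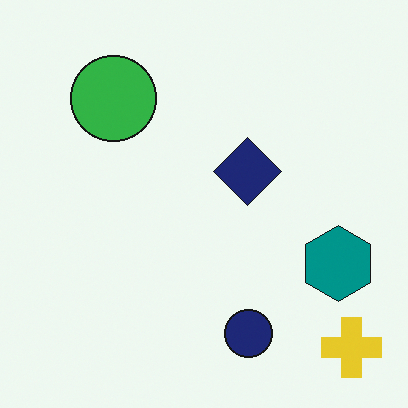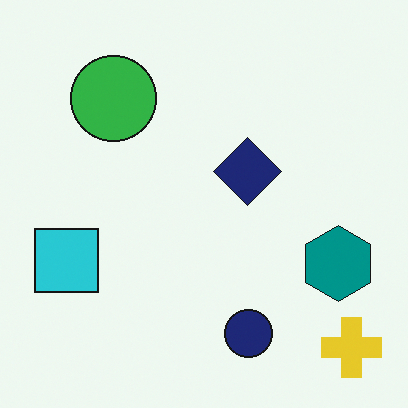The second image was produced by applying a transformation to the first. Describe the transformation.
It was overlaid with an additional cyan square.

A cyan square appears in the second image that is absent from the first.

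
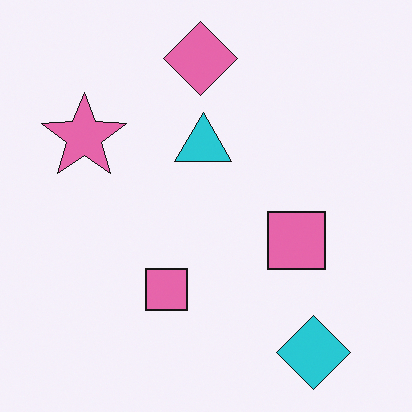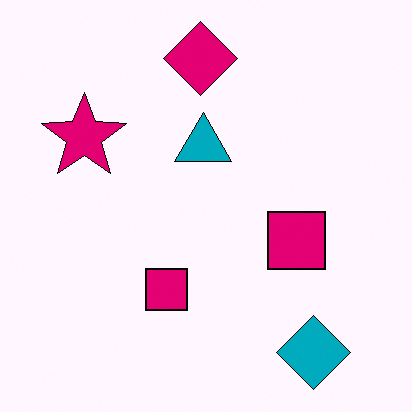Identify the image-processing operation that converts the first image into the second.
The second image is the first given much higher contrast.

Tones are pushed away from mid-grey across the whole image — a global contrast change.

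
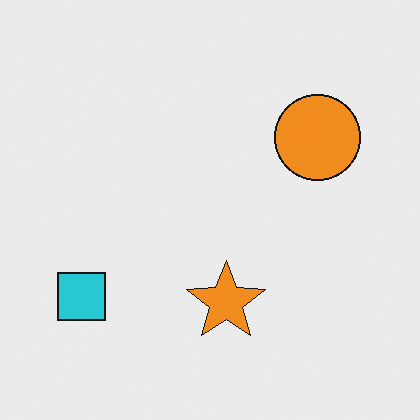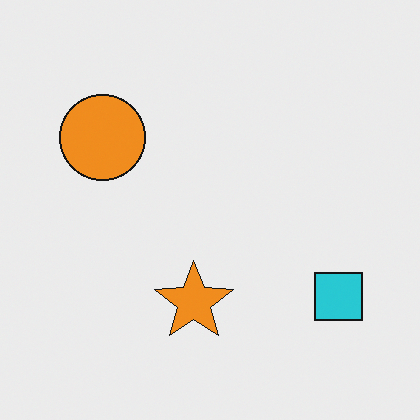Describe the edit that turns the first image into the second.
Flipped horizontally (left ↔ right).

The cyan square is in the bottom-left of the first image and the bottom-right of the second — shapes on opposite sides of the vertical midline have swapped in a mirror flip.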